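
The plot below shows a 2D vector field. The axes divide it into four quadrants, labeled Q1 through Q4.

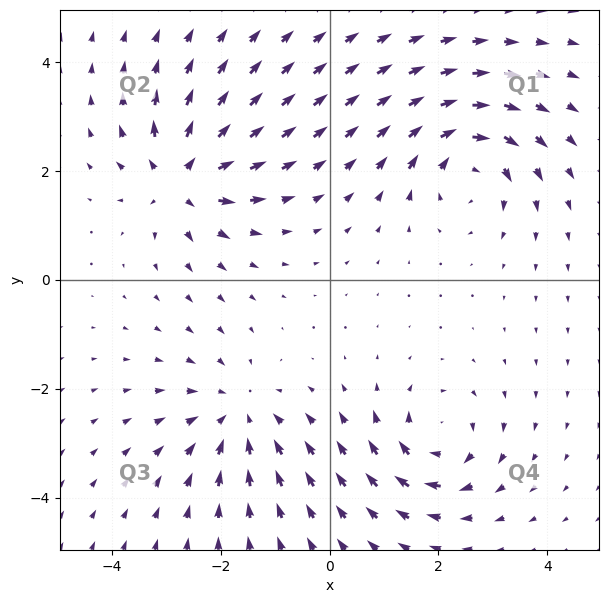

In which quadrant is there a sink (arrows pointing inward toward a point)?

The sink sits at approximately (-1.7, -2.5), which lies in quadrant Q3. The divergence there is about -4, negative as expected for a sink.

Q3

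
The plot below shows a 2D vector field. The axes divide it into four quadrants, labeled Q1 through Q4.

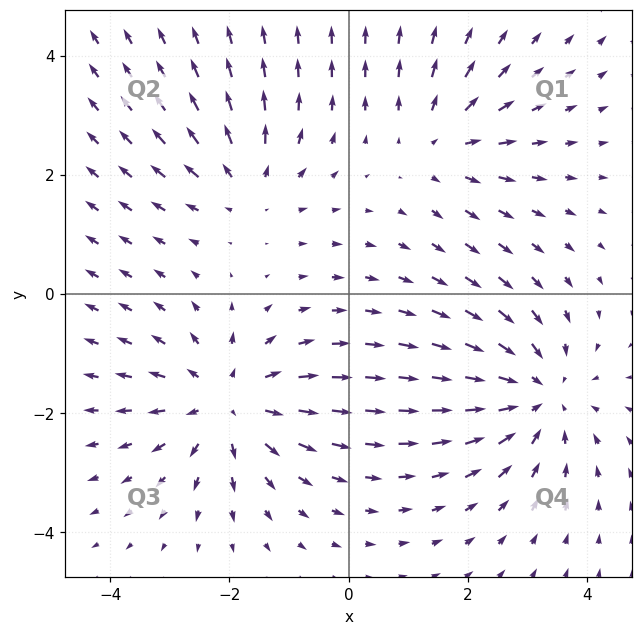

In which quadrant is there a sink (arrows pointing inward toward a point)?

The sink sits at approximately (3.2, -1.7), which lies in quadrant Q4. The divergence there is about -4, negative as expected for a sink.

Q4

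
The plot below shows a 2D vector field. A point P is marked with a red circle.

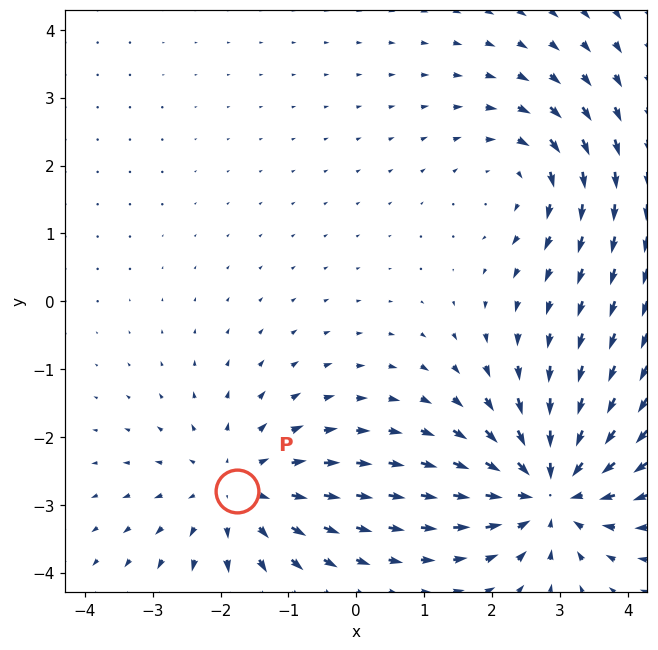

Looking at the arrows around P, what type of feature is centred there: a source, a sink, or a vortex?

At P (-1.8, -2.8) the arrows spread outward. Divergence about +3, curl ≈0 — positive divergence with near-zero curl is a source.

source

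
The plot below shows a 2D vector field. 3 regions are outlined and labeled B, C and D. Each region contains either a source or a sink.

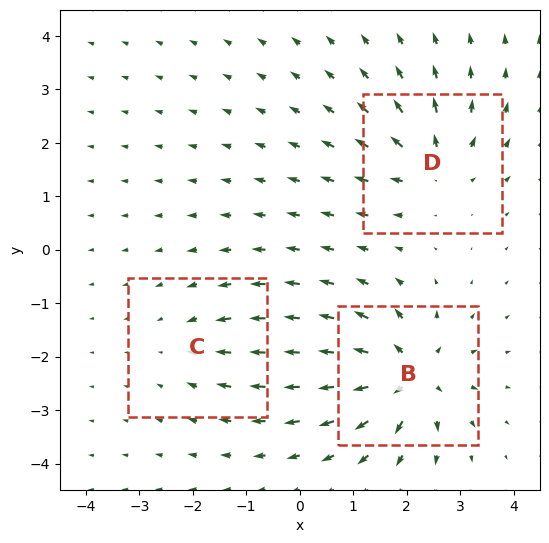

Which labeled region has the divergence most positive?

B

Divergence at each region's feature centre — B: about +6, C: about -2, D: about +4. Region B is most positive.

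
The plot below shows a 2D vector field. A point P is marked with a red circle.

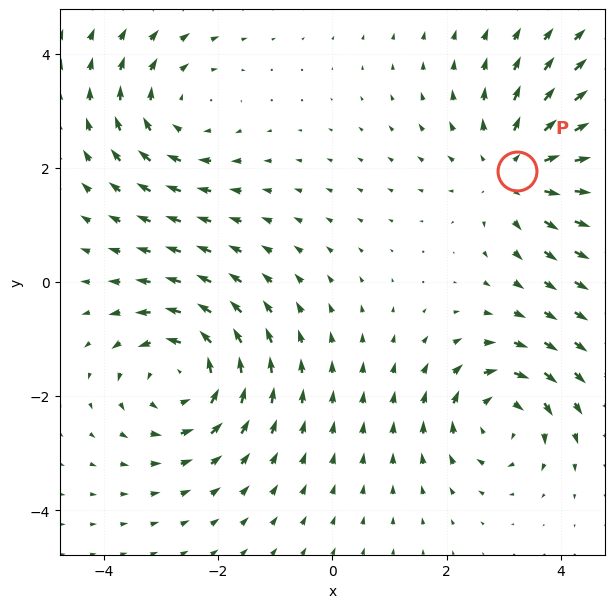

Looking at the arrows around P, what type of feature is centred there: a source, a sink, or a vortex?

At P (3.2, 1.9) the arrows spread outward. Divergence about +4, curl ≈0 — positive divergence with near-zero curl is a source.

source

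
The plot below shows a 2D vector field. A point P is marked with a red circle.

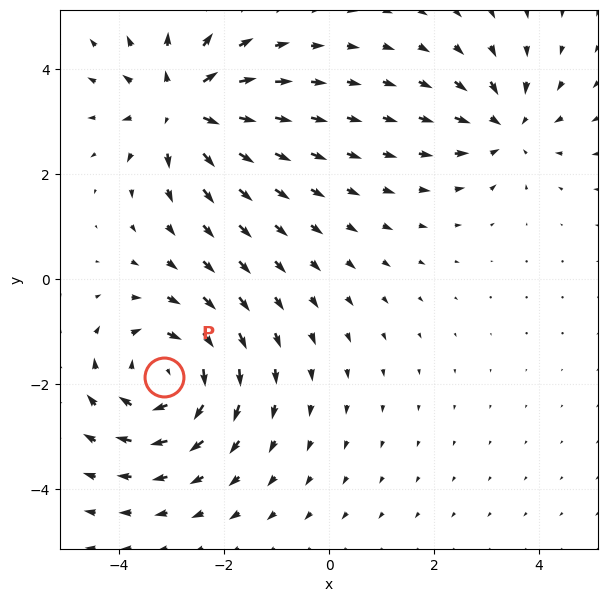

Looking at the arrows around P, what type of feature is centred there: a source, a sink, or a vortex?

At P (-3.1, -1.9) the arrows circulate clockwise. Divergence ≈0, curl about -5 — near-zero divergence with nonzero curl is a vortex.

vortex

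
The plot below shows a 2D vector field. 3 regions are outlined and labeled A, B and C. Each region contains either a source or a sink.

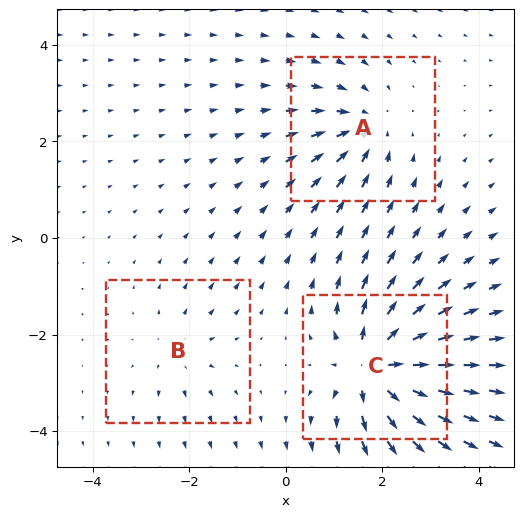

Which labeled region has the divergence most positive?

Divergence at each region's feature centre — A: about -4, B: about +2, C: about +6. Region C is most positive.

C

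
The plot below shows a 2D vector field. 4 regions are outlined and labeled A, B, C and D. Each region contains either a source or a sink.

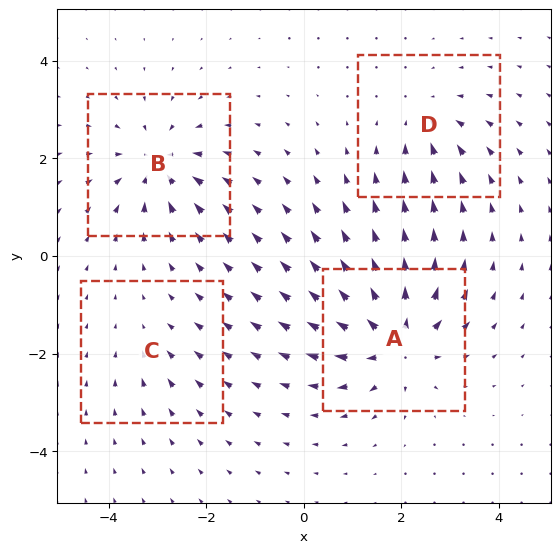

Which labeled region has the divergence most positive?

Divergence at each region's feature centre — A: about +8, B: about -6, C: about -2, D: about -4. Region A is most positive.

A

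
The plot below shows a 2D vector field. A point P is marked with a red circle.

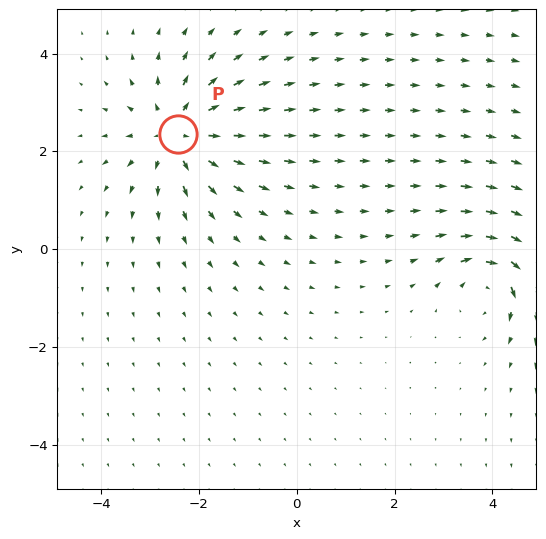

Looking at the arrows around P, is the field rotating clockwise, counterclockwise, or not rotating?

Near P at (-2.4, 2.4) the arrows show no circulation. The curl there is ≈0.

not rotating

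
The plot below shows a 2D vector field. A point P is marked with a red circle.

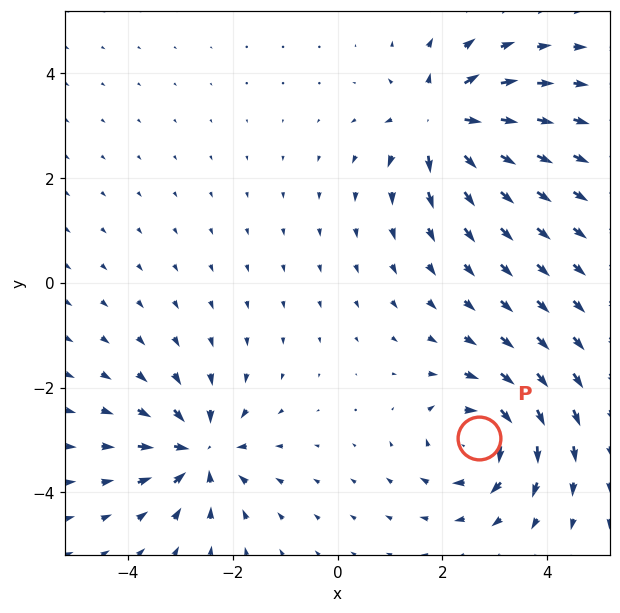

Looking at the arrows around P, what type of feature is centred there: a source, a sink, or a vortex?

vortex

At P (2.7, -3.0) the arrows circulate clockwise. Divergence ≈0, curl about -5 — near-zero divergence with nonzero curl is a vortex.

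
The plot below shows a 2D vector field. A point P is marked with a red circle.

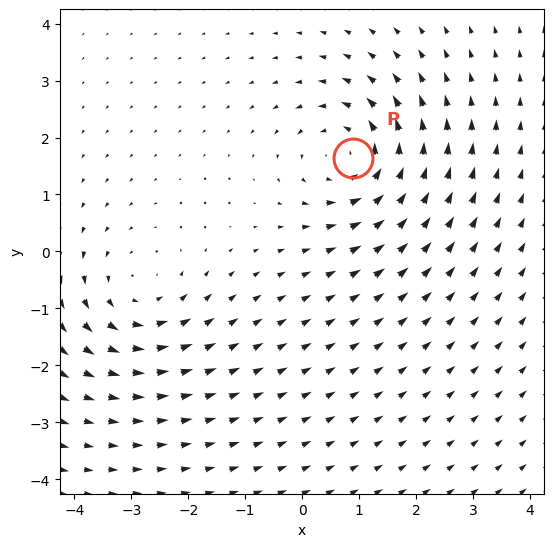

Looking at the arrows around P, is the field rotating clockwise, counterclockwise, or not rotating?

counterclockwise

Near P at (0.9, 1.6) the arrows circulate counterclockwise. The curl (z-component) there is about +5; positive curl means counterclockwise rotation.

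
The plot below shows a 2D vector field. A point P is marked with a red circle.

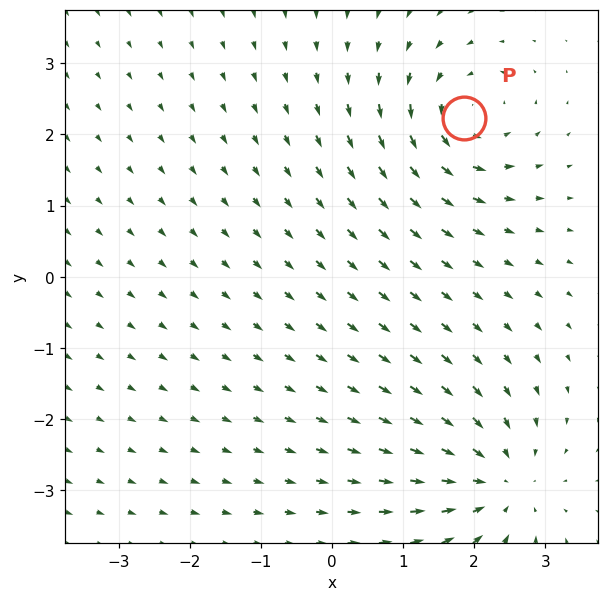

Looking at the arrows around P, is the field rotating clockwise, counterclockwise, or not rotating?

counterclockwise

Near P at (1.9, 2.2) the arrows circulate counterclockwise. The curl (z-component) there is about +3; positive curl means counterclockwise rotation.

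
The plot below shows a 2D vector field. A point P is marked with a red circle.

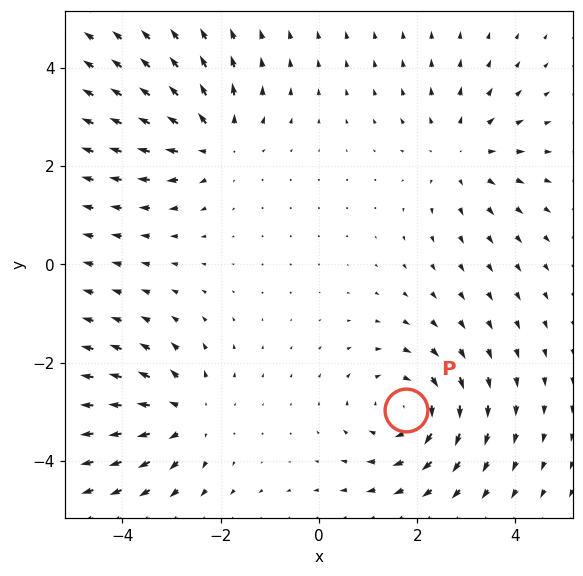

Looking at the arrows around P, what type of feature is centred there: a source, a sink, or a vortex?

vortex

At P (1.8, -3.0) the arrows circulate clockwise. Divergence ≈0, curl about -3 — near-zero divergence with nonzero curl is a vortex.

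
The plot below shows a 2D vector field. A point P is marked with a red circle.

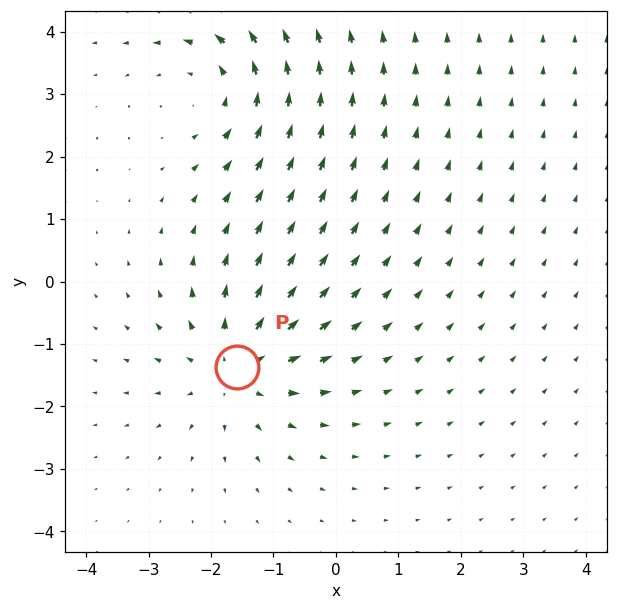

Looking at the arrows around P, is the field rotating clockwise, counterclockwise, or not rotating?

Near P at (-1.6, -1.4) the arrows show no circulation. The curl there is ≈0.

not rotating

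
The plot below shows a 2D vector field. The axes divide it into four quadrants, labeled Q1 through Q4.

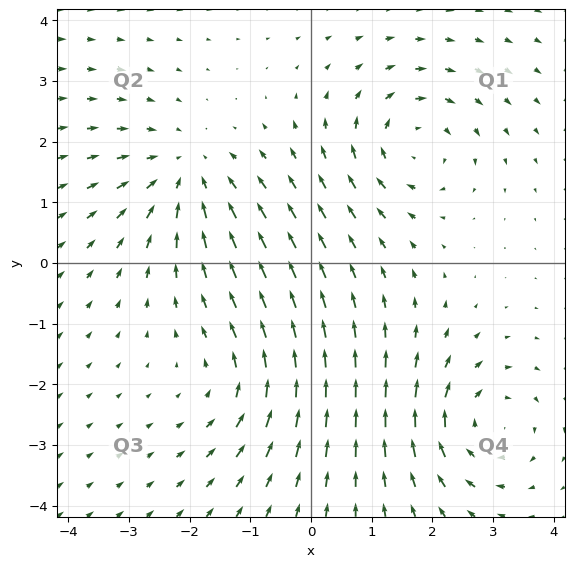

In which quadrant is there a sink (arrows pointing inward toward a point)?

Q2

The sink sits at approximately (-2.1, 1.5), which lies in quadrant Q2. The divergence there is about -4, negative as expected for a sink.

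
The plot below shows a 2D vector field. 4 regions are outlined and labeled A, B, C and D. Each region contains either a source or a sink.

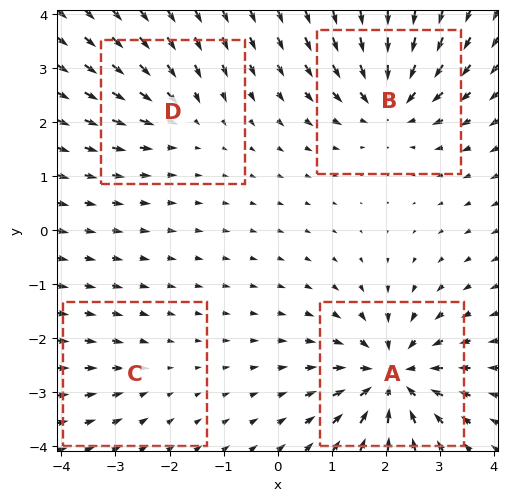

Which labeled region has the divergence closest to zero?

C

Divergence at each region's feature centre — A: about -7, B: about -6, C: about -2, D: about -3. Region C is closest to zero.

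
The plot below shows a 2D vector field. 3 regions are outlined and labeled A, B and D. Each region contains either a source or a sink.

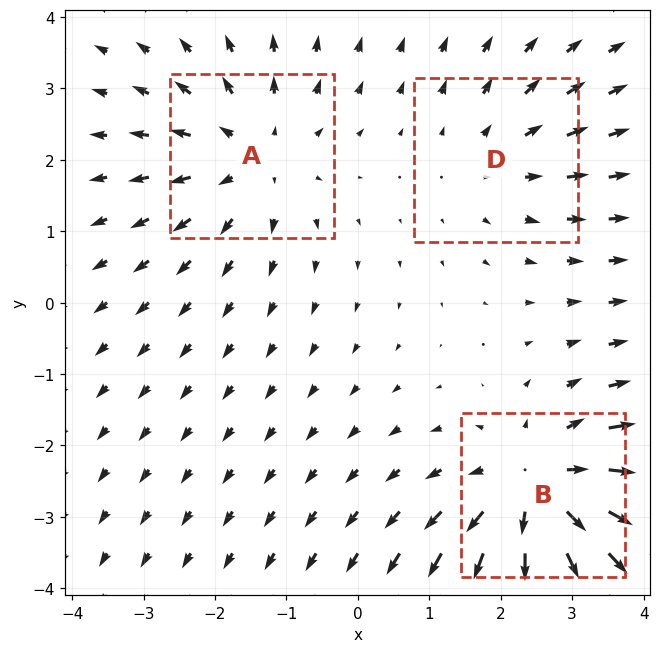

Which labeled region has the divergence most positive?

B

Divergence at each region's feature centre — A: about +3, B: about +4, D: about +2. Region B is most positive.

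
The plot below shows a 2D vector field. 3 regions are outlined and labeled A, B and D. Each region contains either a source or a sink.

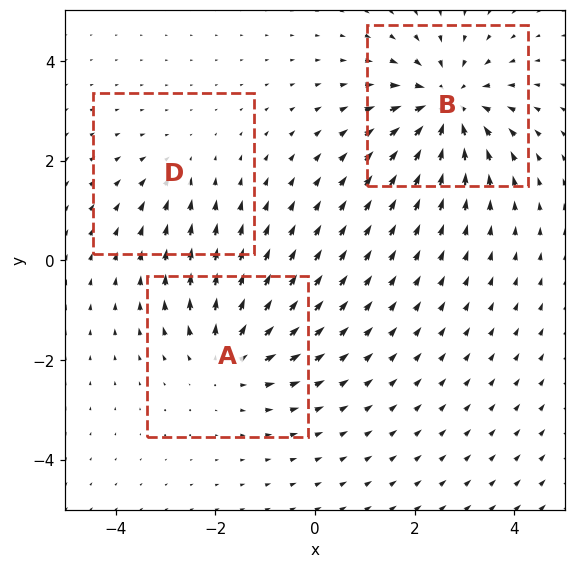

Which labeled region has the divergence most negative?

Divergence at each region's feature centre — A: about +3, B: about -5, D: about -2. Region B is most negative.

B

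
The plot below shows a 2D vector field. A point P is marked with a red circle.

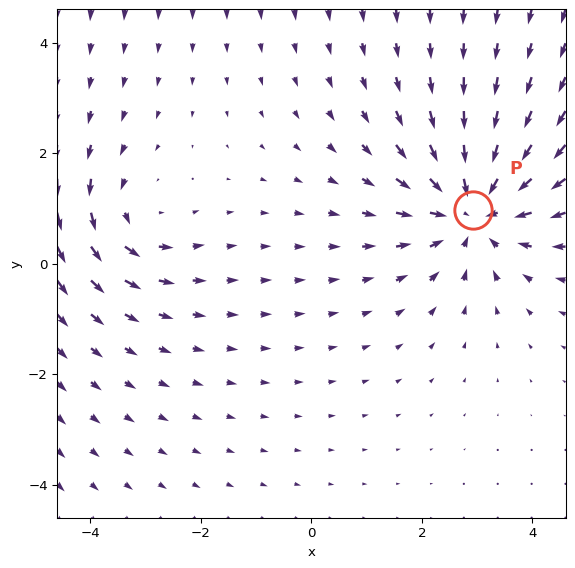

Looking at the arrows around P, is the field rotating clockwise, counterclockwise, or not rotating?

Near P at (2.9, 1.0) the arrows show no circulation. The curl there is ≈0.

not rotating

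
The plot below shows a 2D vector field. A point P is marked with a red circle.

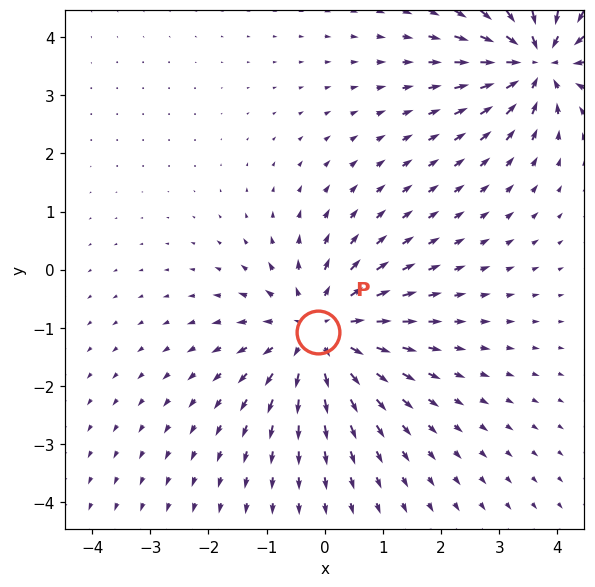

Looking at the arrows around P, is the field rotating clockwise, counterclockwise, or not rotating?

Near P at (-0.1, -1.1) the arrows show no circulation. The curl there is ≈0.

not rotating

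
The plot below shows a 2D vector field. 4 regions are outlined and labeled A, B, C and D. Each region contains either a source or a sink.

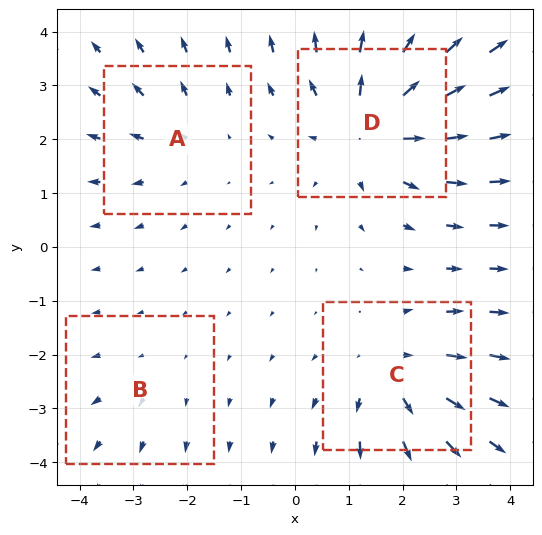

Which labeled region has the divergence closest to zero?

B

Divergence at each region's feature centre — A: about +3, B: about +2, C: about +4, D: about +6. Region B is closest to zero.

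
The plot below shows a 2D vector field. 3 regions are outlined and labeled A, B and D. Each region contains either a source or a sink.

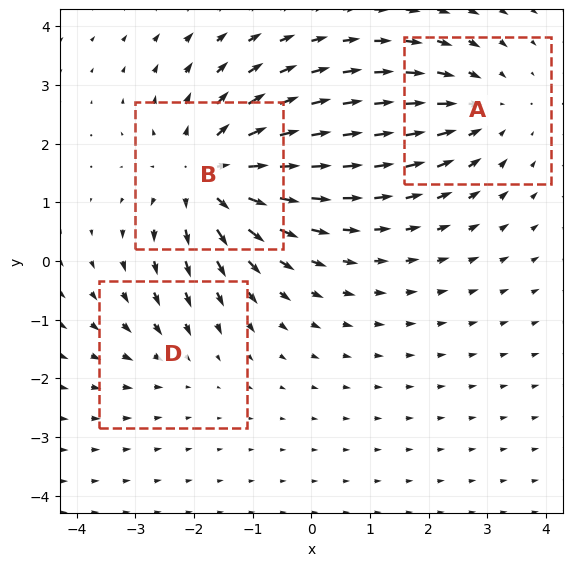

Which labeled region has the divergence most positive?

Divergence at each region's feature centre — A: about -3, B: about +4, D: about -2. Region B is most positive.

B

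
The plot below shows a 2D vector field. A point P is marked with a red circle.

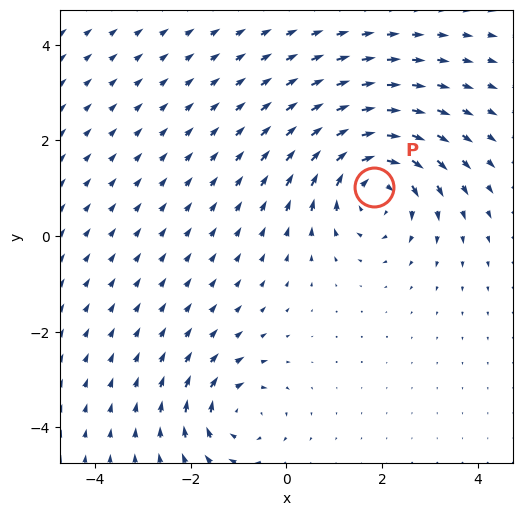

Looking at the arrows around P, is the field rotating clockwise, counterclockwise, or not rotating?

clockwise

Near P at (1.8, 1.0) the arrows circulate clockwise. The curl (z-component) there is about -5; negative curl means clockwise rotation.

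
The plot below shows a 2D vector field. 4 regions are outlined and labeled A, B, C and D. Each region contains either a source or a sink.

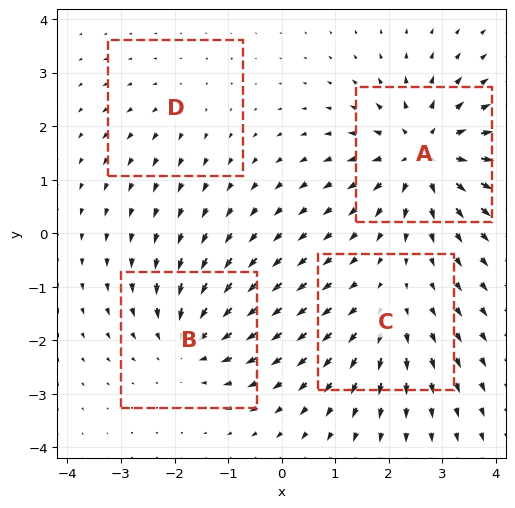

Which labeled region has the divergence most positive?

Divergence at each region's feature centre — A: about +7, B: about -5, C: about +3, D: about +2. Region A is most positive.

A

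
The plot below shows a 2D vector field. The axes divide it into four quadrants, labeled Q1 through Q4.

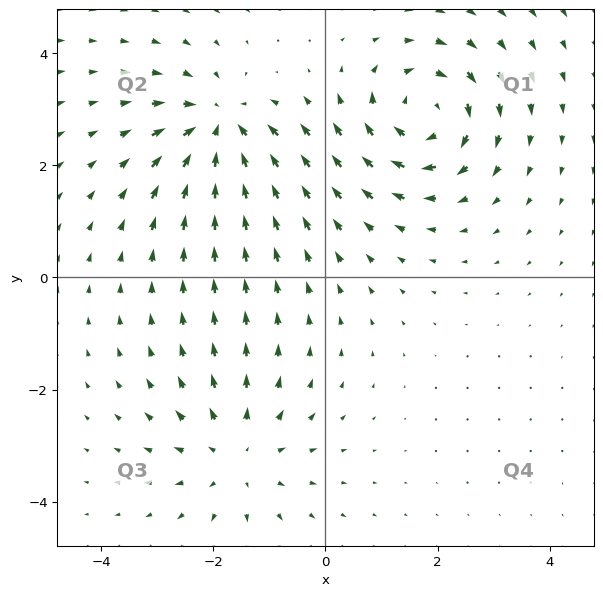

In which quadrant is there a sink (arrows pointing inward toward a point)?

The sink sits at approximately (-1.9, 2.7), which lies in quadrant Q2. The divergence there is about -5, negative as expected for a sink.

Q2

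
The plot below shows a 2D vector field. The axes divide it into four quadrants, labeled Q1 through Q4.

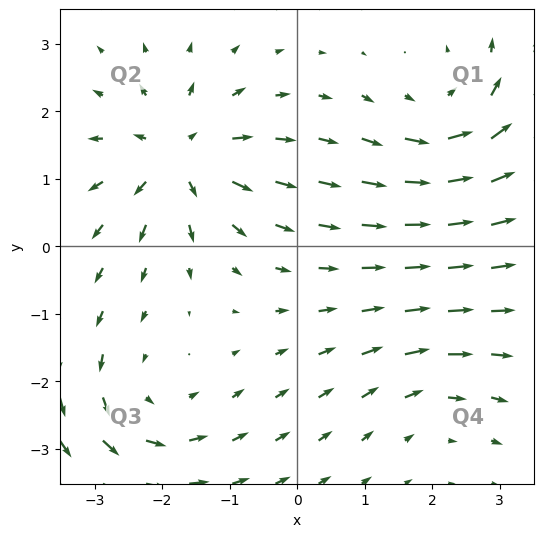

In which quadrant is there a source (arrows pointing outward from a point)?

The source sits at approximately (-1.7, 1.3), which lies in quadrant Q2. The divergence there is about +6, positive as expected for a source.

Q2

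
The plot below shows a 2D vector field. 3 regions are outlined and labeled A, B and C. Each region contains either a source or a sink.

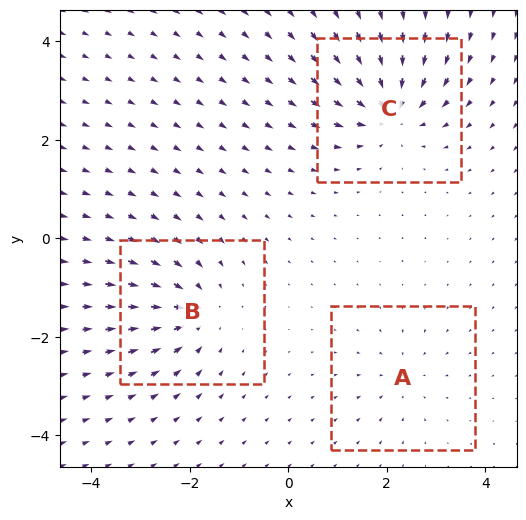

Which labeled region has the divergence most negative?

Divergence at each region's feature centre — A: about -3, B: about -4, C: about -6. Region C is most negative.

C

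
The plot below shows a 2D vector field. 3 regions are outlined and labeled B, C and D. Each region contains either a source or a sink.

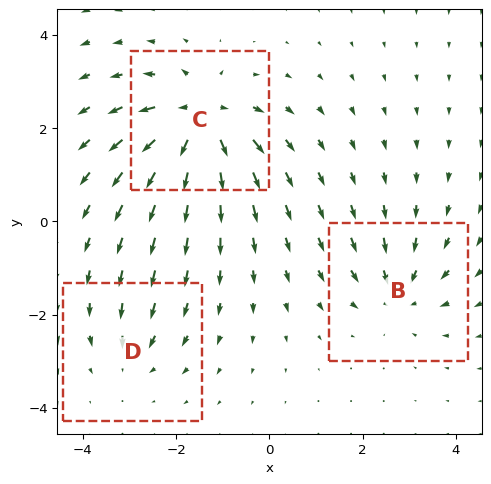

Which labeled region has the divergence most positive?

C

Divergence at each region's feature centre — B: about -3, C: about +6, D: about -2. Region C is most positive.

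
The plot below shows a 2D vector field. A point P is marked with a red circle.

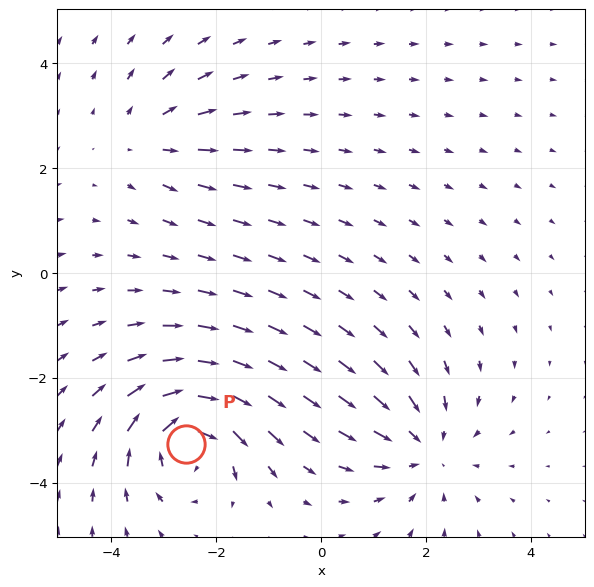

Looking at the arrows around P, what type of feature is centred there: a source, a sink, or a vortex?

vortex

At P (-2.6, -3.3) the arrows circulate clockwise. Divergence ≈0, curl about -7 — near-zero divergence with nonzero curl is a vortex.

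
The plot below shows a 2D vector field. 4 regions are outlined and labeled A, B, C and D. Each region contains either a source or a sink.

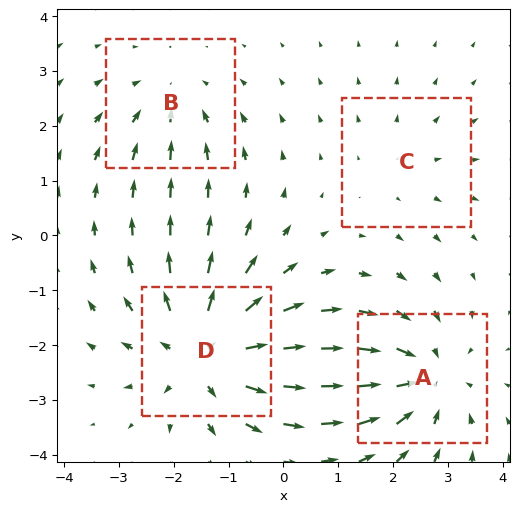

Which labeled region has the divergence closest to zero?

Divergence at each region's feature centre — A: about -5, B: about -3, C: about +2, D: about +6. Region C is closest to zero.

C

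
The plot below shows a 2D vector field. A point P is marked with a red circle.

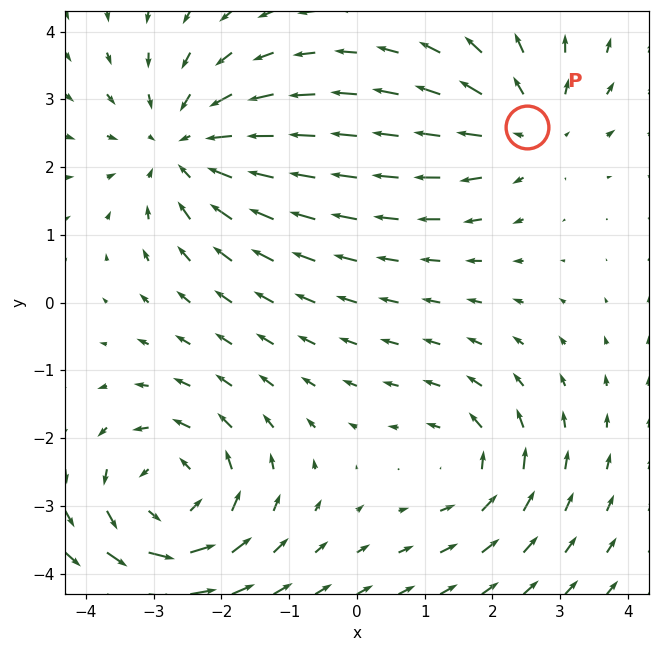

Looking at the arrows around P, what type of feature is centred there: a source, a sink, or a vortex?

source

At P (2.5, 2.6) the arrows spread outward. Divergence about +3, curl ≈0 — positive divergence with near-zero curl is a source.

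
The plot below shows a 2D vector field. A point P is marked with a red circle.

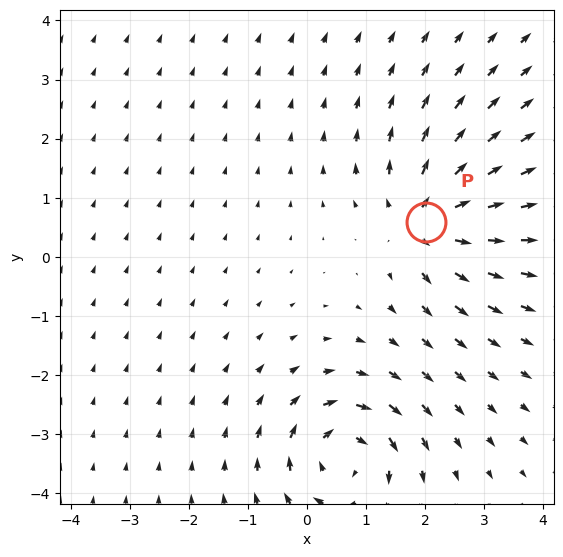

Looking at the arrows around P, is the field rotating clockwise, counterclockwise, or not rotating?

not rotating

Near P at (2.0, 0.6) the arrows show no circulation. The curl there is ≈0.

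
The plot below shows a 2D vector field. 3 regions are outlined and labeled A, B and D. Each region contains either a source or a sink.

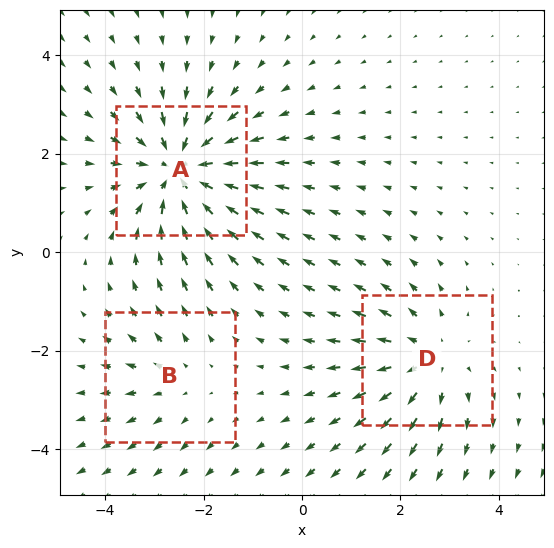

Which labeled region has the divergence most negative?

Divergence at each region's feature centre — A: about -4, B: about +2, D: about +3. Region A is most negative.

A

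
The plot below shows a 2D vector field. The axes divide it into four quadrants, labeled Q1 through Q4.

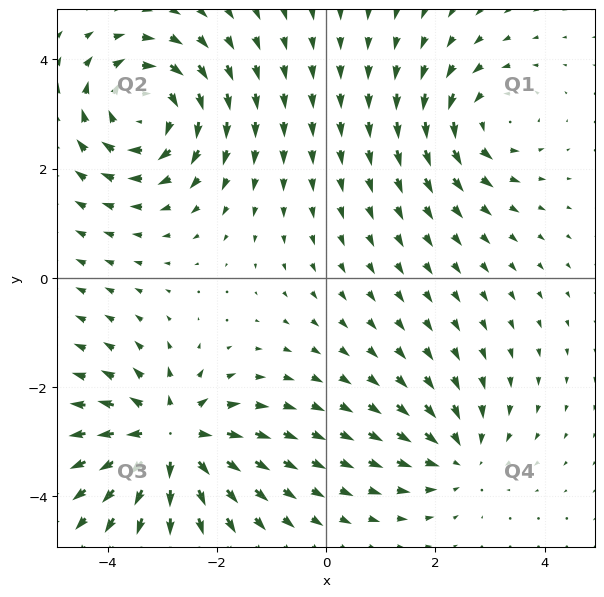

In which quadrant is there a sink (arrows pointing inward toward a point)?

Q4

The sink sits at approximately (2.4, -3.3), which lies in quadrant Q4. The divergence there is about -3, negative as expected for a sink.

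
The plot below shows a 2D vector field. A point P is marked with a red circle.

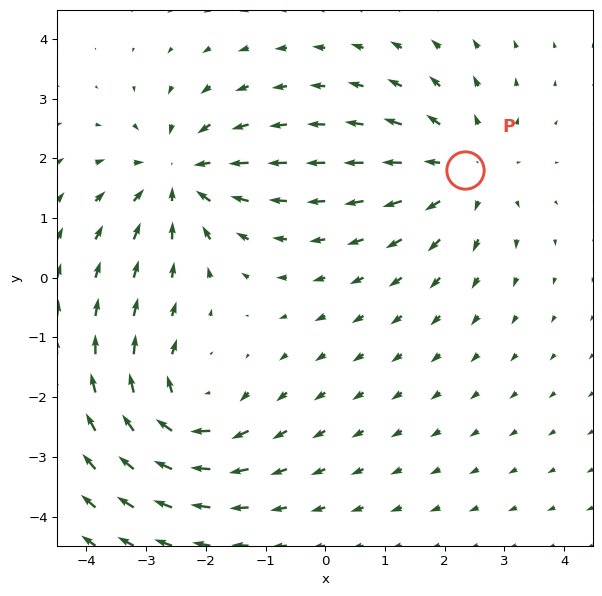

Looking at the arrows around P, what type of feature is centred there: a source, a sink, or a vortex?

At P (2.3, 1.8) the arrows spread outward. Divergence about +3, curl ≈0 — positive divergence with near-zero curl is a source.

source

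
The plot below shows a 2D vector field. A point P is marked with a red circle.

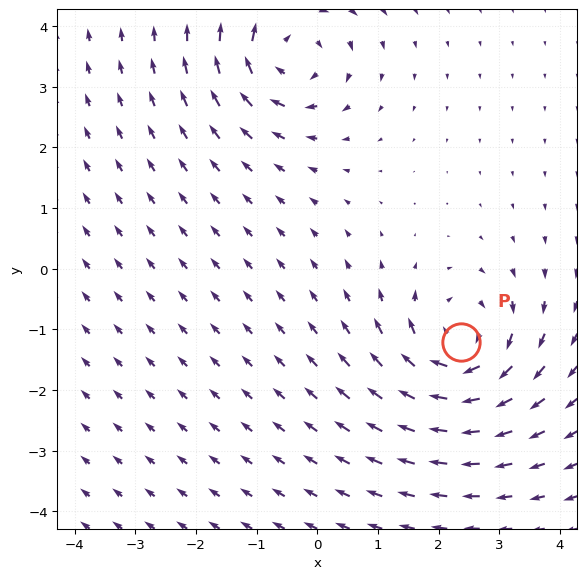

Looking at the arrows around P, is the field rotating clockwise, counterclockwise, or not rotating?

Near P at (2.4, -1.2) the arrows circulate clockwise. The curl (z-component) there is about -5; negative curl means clockwise rotation.

clockwise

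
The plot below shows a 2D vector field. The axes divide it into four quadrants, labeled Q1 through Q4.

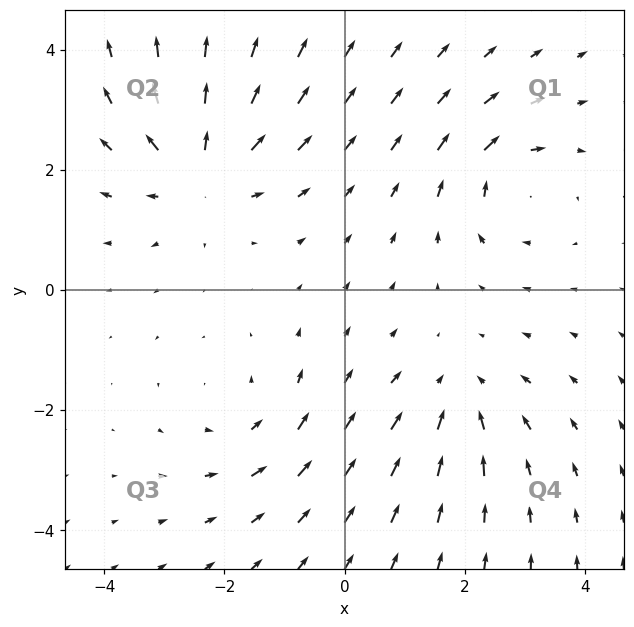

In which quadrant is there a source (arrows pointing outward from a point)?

Q2

The source sits at approximately (-2.4, 2.0), which lies in quadrant Q2. The divergence there is about +4, positive as expected for a source.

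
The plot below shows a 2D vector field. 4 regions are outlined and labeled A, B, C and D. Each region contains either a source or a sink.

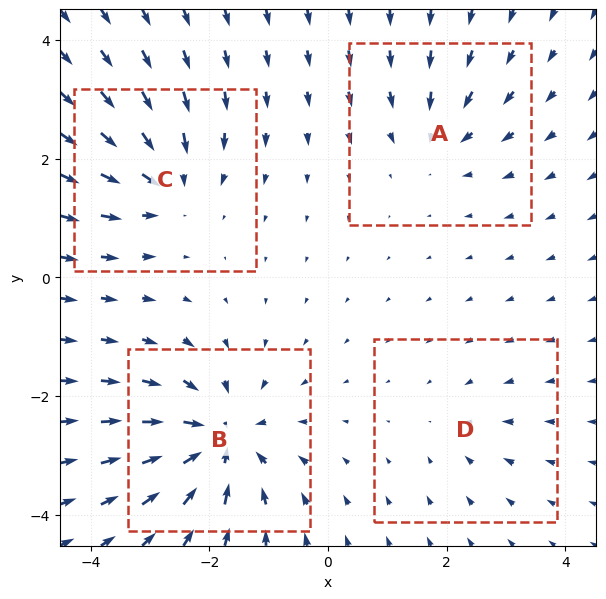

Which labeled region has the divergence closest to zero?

Divergence at each region's feature centre — A: about -4, B: about -7, C: about -5, D: about -2. Region D is closest to zero.

D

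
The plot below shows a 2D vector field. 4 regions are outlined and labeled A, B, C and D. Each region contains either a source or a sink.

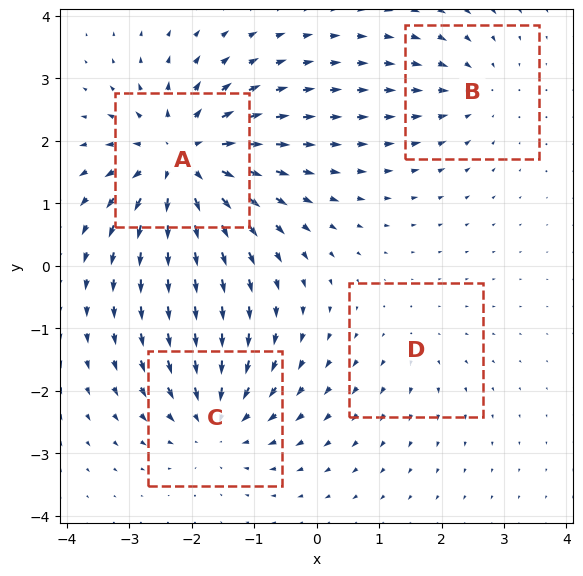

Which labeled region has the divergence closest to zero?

D

Divergence at each region's feature centre — A: about +8, B: about -3, C: about -5, D: about +2. Region D is closest to zero.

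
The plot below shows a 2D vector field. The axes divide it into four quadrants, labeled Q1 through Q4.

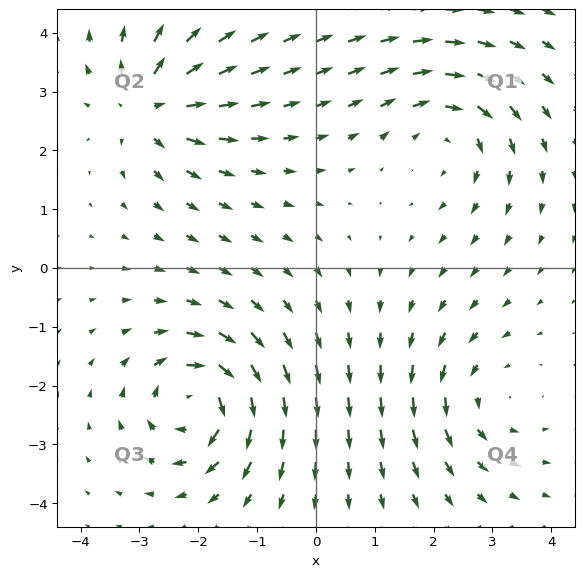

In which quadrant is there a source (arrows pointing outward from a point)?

Q2

The source sits at approximately (-2.8, 2.8), which lies in quadrant Q2. The divergence there is about +6, positive as expected for a source.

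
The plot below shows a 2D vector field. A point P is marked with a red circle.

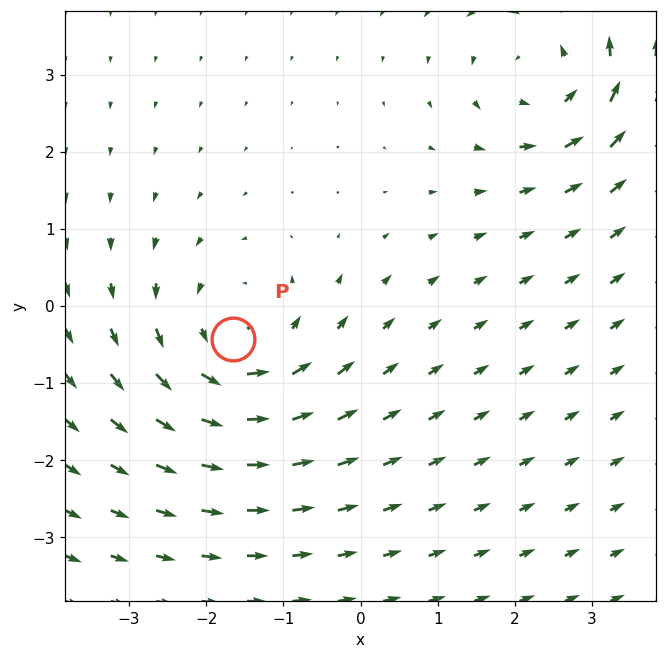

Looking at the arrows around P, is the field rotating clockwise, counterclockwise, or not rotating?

Near P at (-1.7, -0.4) the arrows circulate counterclockwise. The curl (z-component) there is about +5; positive curl means counterclockwise rotation.

counterclockwise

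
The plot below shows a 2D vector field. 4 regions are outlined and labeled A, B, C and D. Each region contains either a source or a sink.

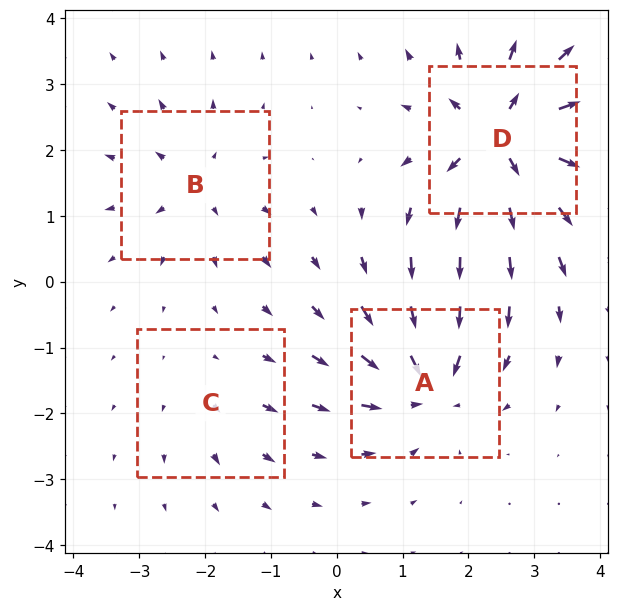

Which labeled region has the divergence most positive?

Divergence at each region's feature centre — A: about -6, B: about +4, C: about +2, D: about +9. Region D is most positive.

D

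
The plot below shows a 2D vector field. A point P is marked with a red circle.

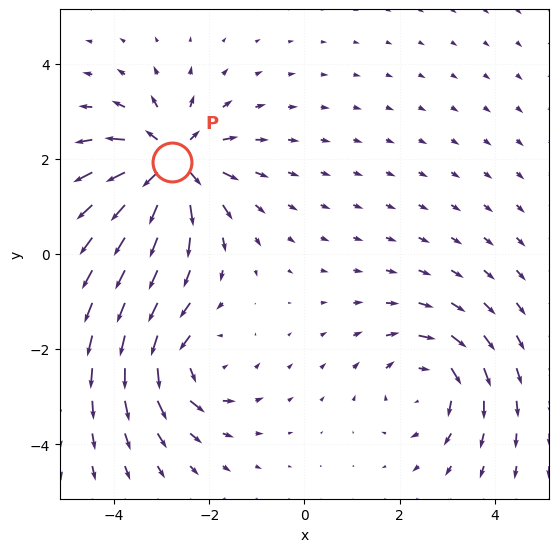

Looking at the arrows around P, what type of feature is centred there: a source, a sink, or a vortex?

source

At P (-2.8, 1.9) the arrows spread outward. Divergence about +5, curl ≈0 — positive divergence with near-zero curl is a source.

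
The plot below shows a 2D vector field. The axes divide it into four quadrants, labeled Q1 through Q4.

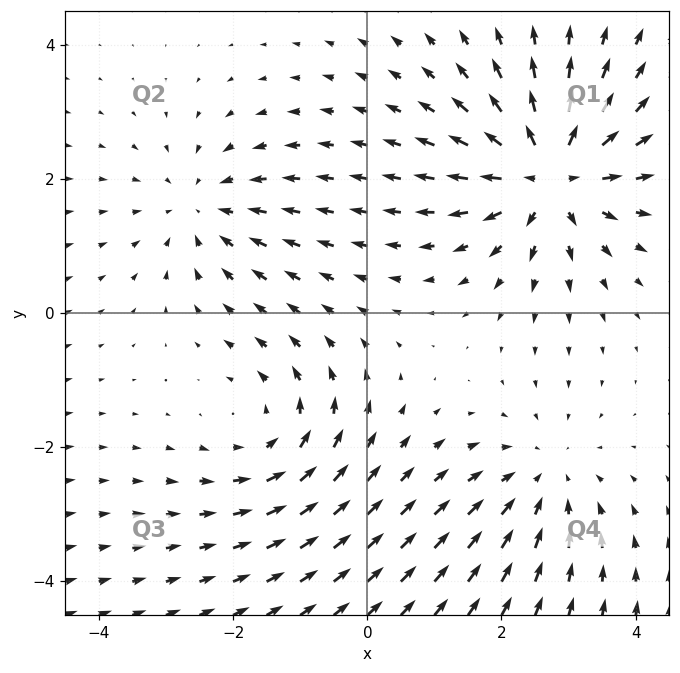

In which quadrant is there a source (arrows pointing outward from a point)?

The source sits at approximately (2.7, 2.1), which lies in quadrant Q1. The divergence there is about +6, positive as expected for a source.

Q1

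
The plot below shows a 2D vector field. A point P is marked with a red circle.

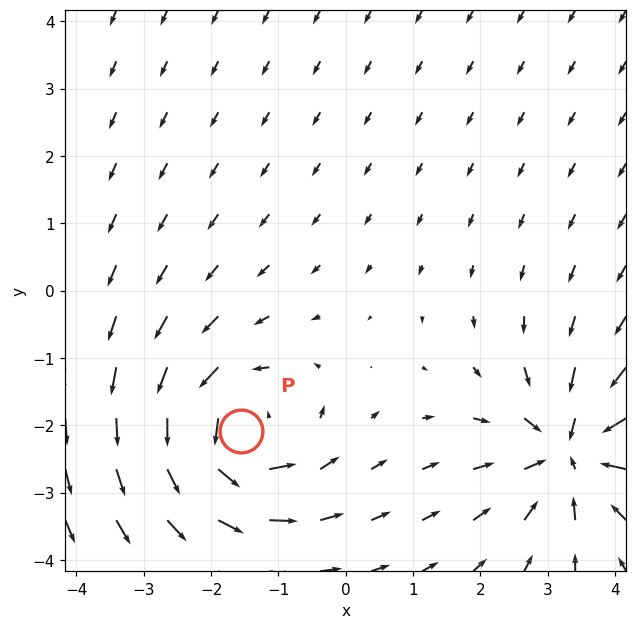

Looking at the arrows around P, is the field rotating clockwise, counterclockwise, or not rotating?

counterclockwise

Near P at (-1.6, -2.1) the arrows circulate counterclockwise. The curl (z-component) there is about +3; positive curl means counterclockwise rotation.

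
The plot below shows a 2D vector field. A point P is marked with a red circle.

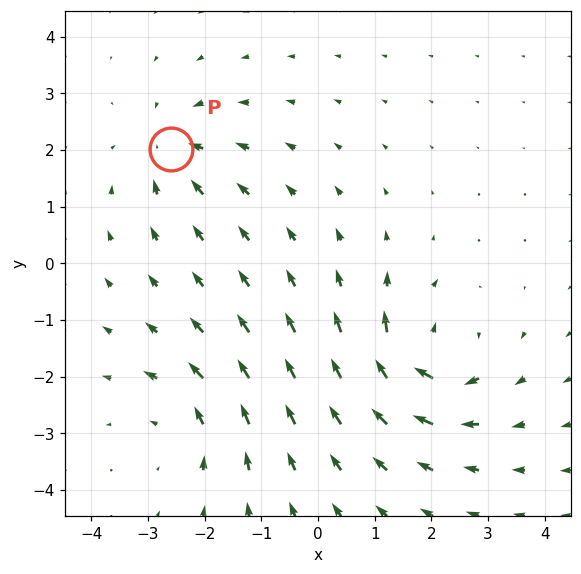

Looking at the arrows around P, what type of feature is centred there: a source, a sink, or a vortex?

sink

At P (-2.6, 2.0) the arrows converge inward. Divergence about -3, curl ≈0 — negative divergence with near-zero curl is a sink.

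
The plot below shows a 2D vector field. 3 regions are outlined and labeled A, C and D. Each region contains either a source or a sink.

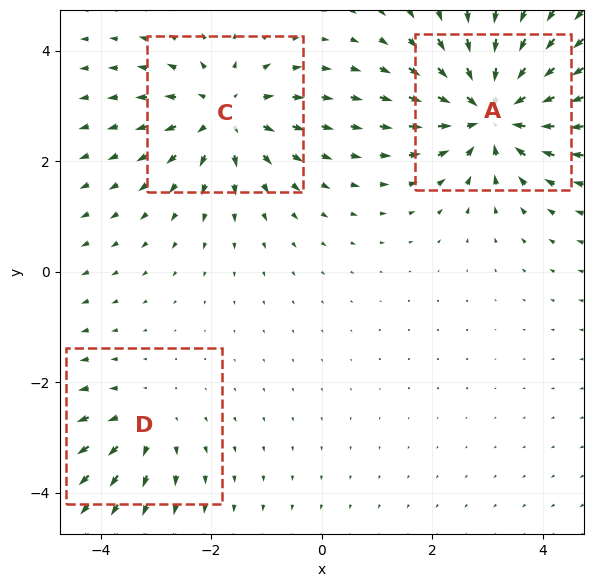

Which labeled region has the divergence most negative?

Divergence at each region's feature centre — A: about -5, C: about +4, D: about +2. Region A is most negative.

A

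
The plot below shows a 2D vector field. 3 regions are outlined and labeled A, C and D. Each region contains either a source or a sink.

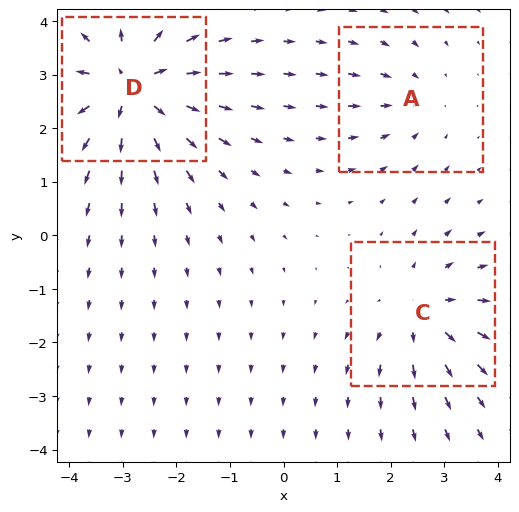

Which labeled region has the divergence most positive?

D

Divergence at each region's feature centre — A: about -2, C: about +3, D: about +5. Region D is most positive.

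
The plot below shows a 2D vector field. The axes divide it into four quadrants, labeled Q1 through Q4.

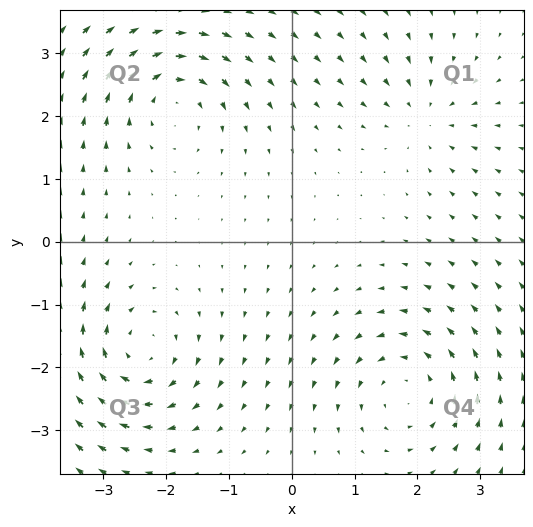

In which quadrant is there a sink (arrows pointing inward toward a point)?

The sink sits at approximately (2.1, 2.0), which lies in quadrant Q1. The divergence there is about -3, negative as expected for a sink.

Q1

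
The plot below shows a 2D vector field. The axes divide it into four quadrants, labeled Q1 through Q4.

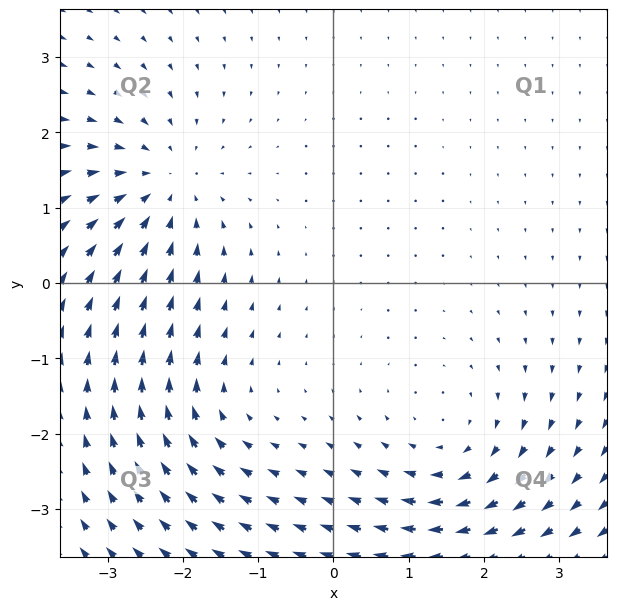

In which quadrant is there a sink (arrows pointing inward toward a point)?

Q2

The sink sits at approximately (-2.3, 1.3), which lies in quadrant Q2. The divergence there is about -5, negative as expected for a sink.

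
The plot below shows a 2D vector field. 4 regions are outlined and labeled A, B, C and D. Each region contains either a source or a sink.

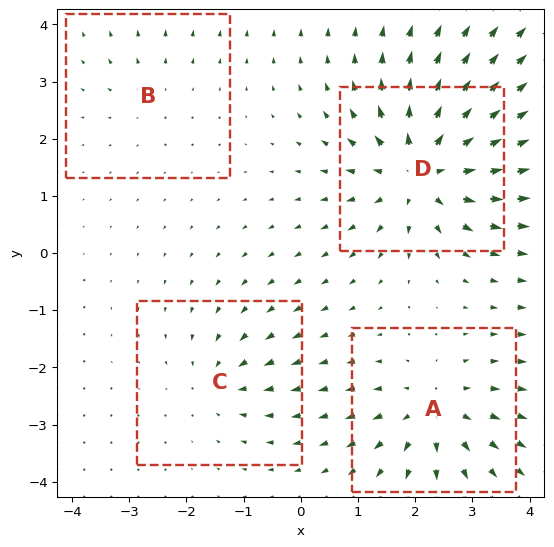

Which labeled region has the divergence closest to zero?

Divergence at each region's feature centre — A: about +5, B: about +2, C: about -4, D: about +8. Region B is closest to zero.

B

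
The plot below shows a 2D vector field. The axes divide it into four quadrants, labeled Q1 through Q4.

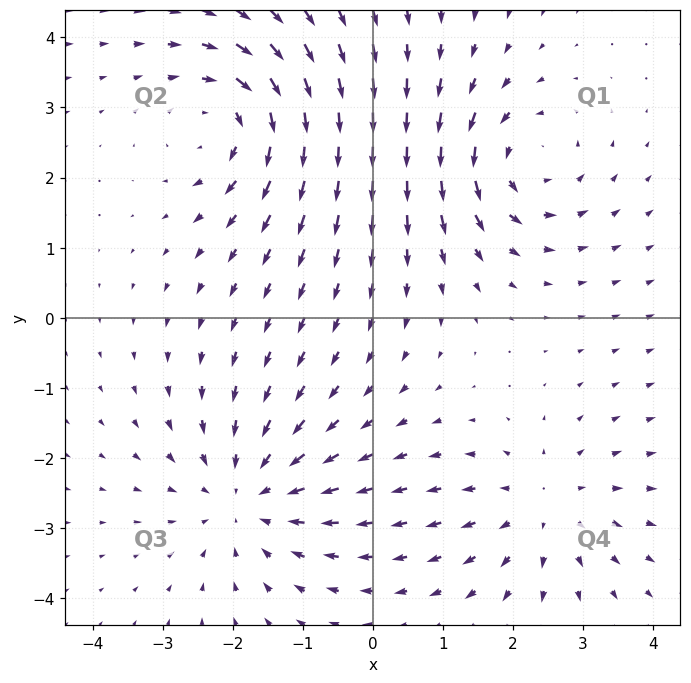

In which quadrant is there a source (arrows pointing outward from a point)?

Q4

The source sits at approximately (2.4, -2.7), which lies in quadrant Q4. The divergence there is about +3, positive as expected for a source.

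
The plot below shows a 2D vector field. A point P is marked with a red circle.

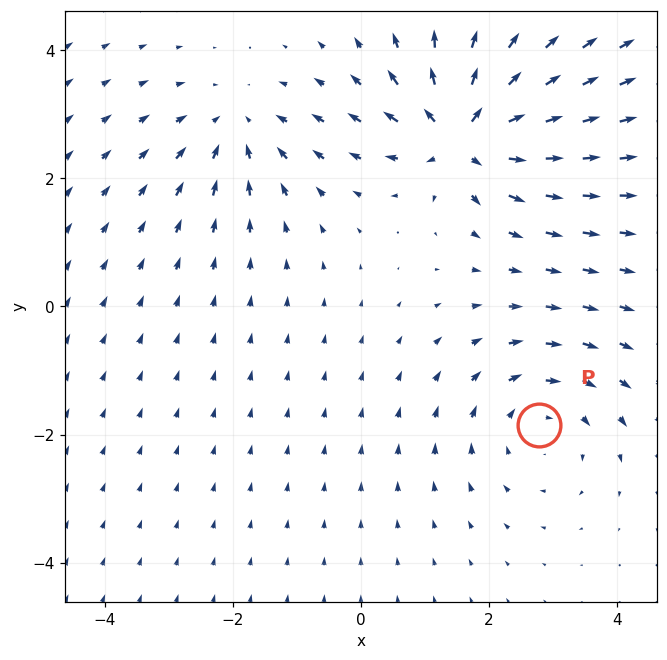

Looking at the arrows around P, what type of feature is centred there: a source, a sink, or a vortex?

At P (2.8, -1.9) the arrows circulate clockwise. Divergence ≈0, curl about -3 — near-zero divergence with nonzero curl is a vortex.

vortex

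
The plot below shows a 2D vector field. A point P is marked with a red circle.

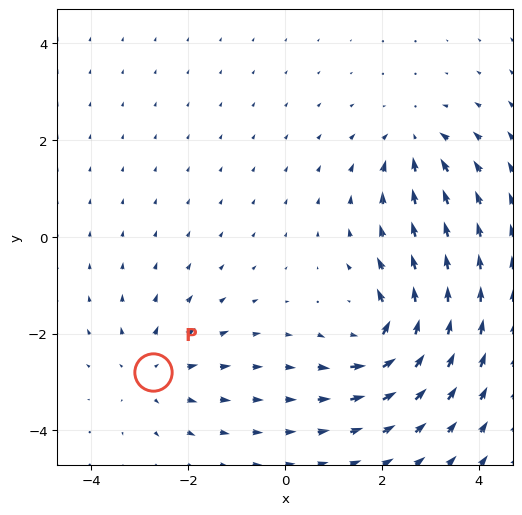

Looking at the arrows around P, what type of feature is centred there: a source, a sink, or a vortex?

At P (-2.7, -2.8) the arrows spread outward. Divergence about +3, curl ≈0 — positive divergence with near-zero curl is a source.

source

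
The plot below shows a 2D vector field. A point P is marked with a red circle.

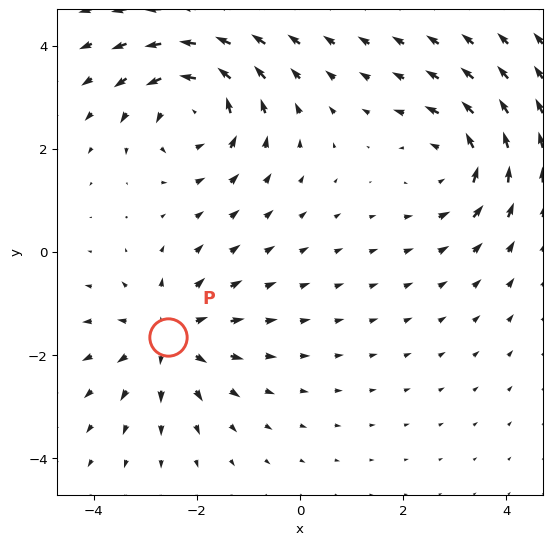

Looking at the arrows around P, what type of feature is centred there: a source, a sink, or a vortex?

At P (-2.6, -1.7) the arrows spread outward. Divergence about +4, curl ≈0 — positive divergence with near-zero curl is a source.

source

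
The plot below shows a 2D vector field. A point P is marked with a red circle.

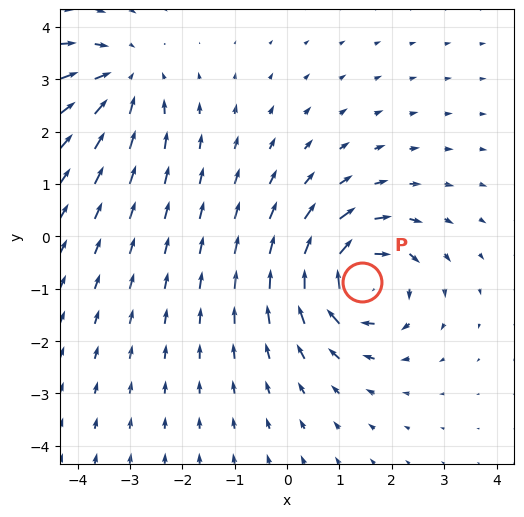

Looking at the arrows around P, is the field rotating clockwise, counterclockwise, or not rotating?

clockwise

Near P at (1.4, -0.9) the arrows circulate clockwise. The curl (z-component) there is about -6; negative curl means clockwise rotation.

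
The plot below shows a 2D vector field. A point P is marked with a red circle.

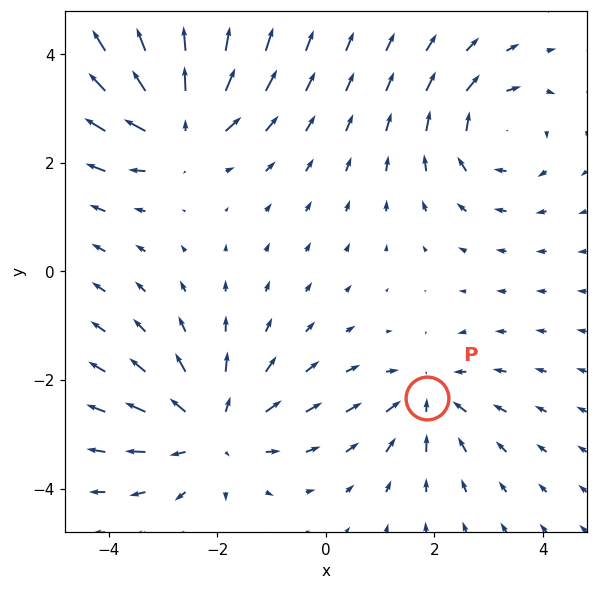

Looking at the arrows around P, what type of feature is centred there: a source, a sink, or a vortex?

sink

At P (1.9, -2.3) the arrows converge inward. Divergence about -3, curl ≈0 — negative divergence with near-zero curl is a sink.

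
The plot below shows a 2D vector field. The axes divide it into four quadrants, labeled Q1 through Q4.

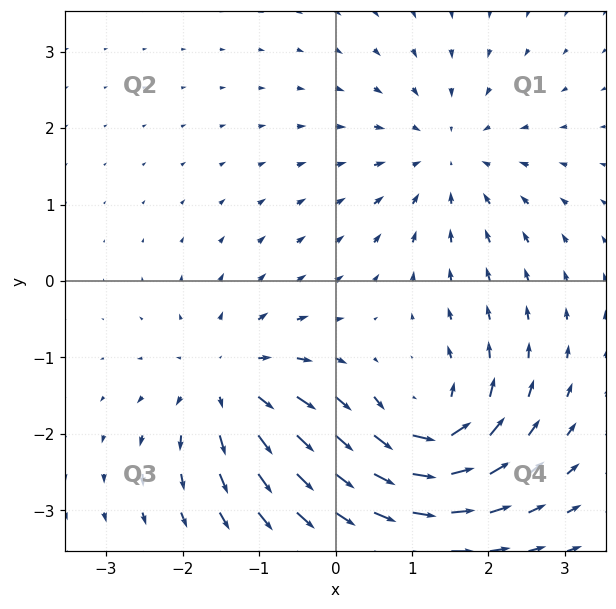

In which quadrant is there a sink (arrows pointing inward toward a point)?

Q1

The sink sits at approximately (1.5, 1.6), which lies in quadrant Q1. The divergence there is about -3, negative as expected for a sink.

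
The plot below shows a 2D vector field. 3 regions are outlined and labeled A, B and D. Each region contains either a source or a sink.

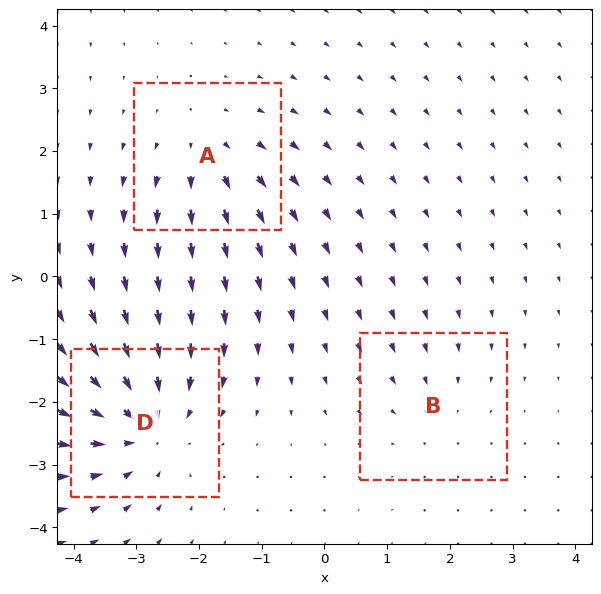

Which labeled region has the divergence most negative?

D

Divergence at each region's feature centre — A: about +3, B: about -2, D: about -5. Region D is most negative.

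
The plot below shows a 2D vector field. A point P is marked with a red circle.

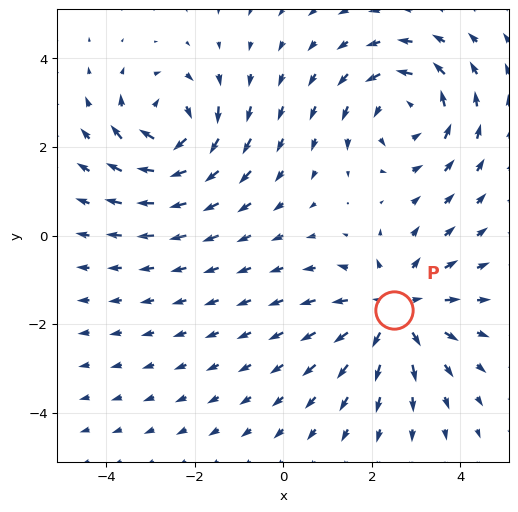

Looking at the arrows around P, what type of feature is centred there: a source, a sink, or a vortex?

source

At P (2.5, -1.7) the arrows spread outward. Divergence about +4, curl ≈0 — positive divergence with near-zero curl is a source.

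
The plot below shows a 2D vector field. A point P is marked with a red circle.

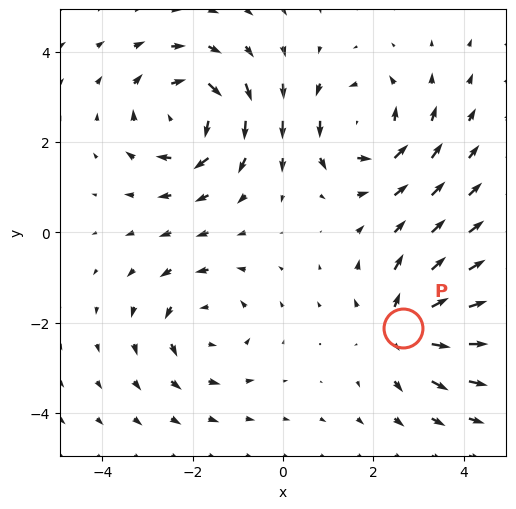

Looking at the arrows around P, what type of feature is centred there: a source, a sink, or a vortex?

At P (2.7, -2.1) the arrows spread outward. Divergence about +4, curl ≈0 — positive divergence with near-zero curl is a source.

source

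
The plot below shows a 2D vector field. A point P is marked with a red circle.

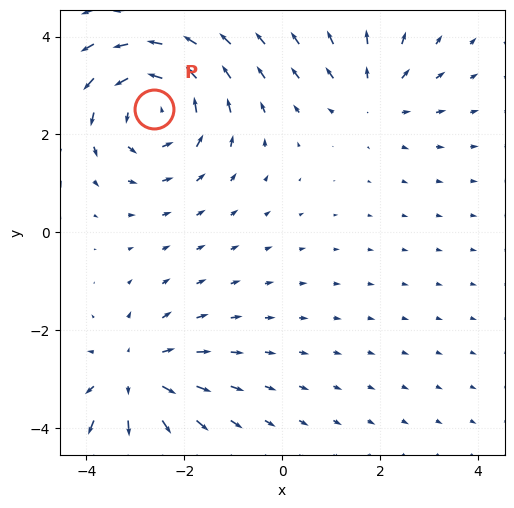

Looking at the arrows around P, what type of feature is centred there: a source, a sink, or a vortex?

At P (-2.6, 2.5) the arrows circulate counterclockwise. Divergence ≈0, curl about +5 — near-zero divergence with nonzero curl is a vortex.

vortex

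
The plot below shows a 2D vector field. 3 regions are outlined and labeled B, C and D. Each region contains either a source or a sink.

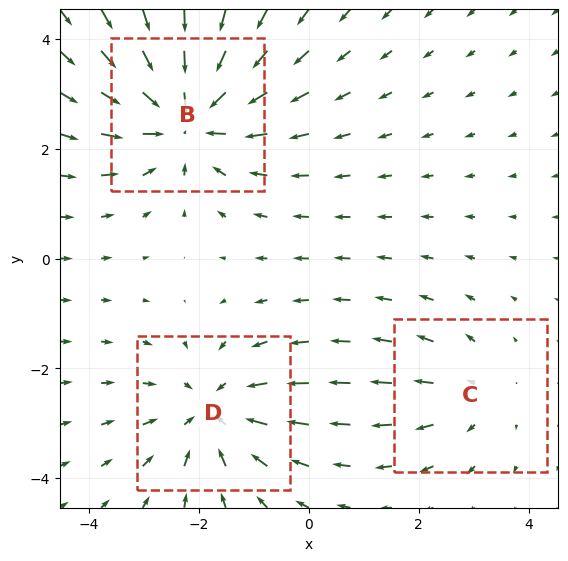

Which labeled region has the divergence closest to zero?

C

Divergence at each region's feature centre — B: about -4, C: about +2, D: about -3. Region C is closest to zero.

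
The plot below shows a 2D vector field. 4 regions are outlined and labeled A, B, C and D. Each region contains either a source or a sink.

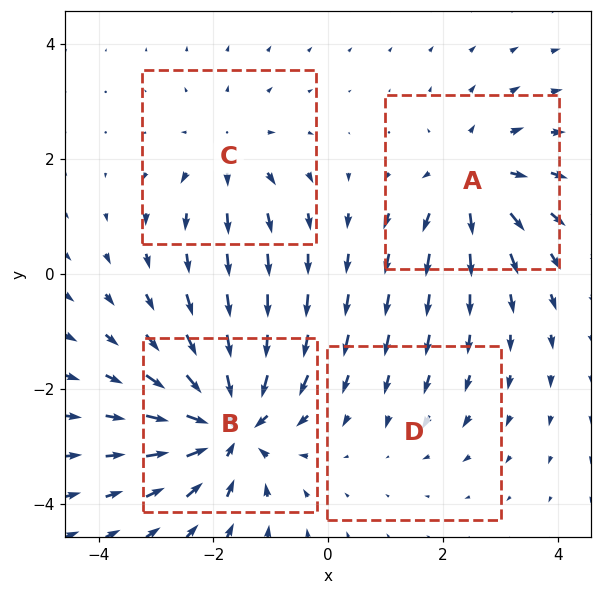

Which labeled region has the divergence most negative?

Divergence at each region's feature centre — A: about +5, B: about -8, C: about +4, D: about -2. Region B is most negative.

B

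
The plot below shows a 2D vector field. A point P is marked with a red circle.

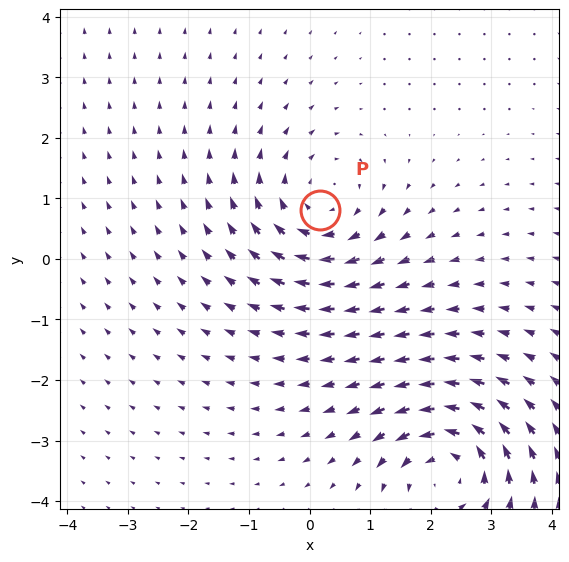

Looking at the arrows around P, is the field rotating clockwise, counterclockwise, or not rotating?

Near P at (0.2, 0.8) the arrows circulate clockwise. The curl (z-component) there is about -4; negative curl means clockwise rotation.

clockwise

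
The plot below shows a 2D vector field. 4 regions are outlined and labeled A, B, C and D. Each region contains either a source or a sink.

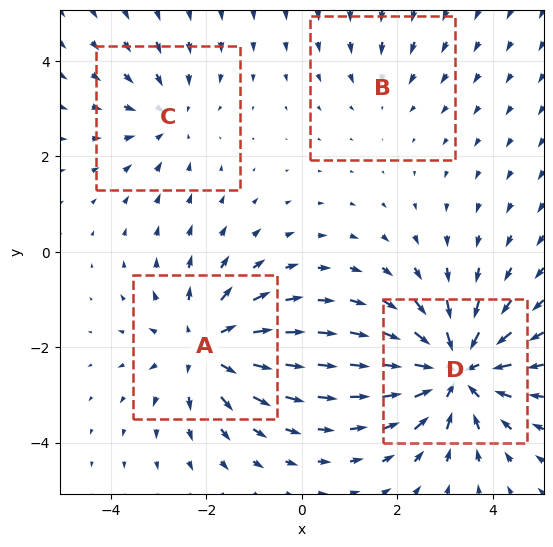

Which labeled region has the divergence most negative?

D

Divergence at each region's feature centre — A: about +5, B: about -2, C: about -3, D: about -7. Region D is most negative.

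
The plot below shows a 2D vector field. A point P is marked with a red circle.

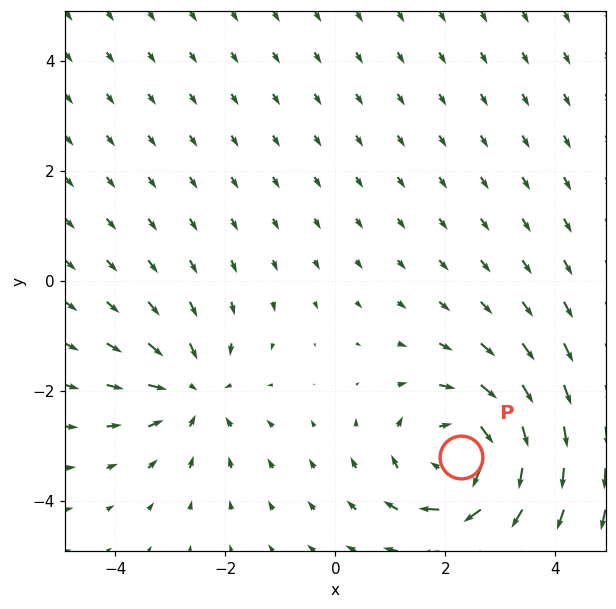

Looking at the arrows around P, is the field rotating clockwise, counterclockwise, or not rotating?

Near P at (2.3, -3.2) the arrows circulate clockwise. The curl (z-component) there is about -4; negative curl means clockwise rotation.

clockwise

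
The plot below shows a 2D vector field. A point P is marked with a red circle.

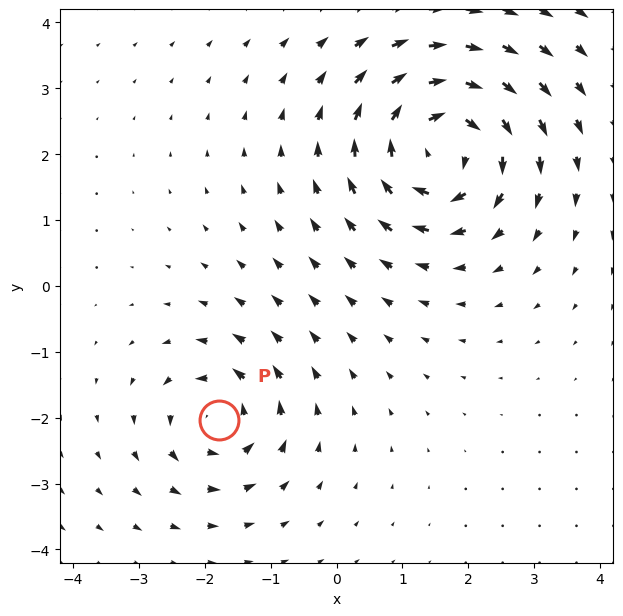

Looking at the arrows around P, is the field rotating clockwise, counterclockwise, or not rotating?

Near P at (-1.8, -2.0) the arrows circulate counterclockwise. The curl (z-component) there is about +4; positive curl means counterclockwise rotation.

counterclockwise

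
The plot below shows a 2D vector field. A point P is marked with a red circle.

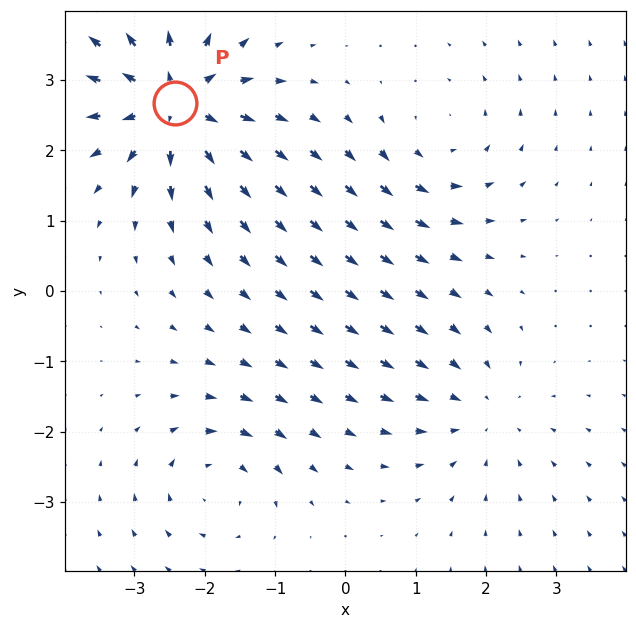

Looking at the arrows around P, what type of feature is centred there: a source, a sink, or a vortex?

source

At P (-2.4, 2.7) the arrows spread outward. Divergence about +6, curl ≈0 — positive divergence with near-zero curl is a source.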